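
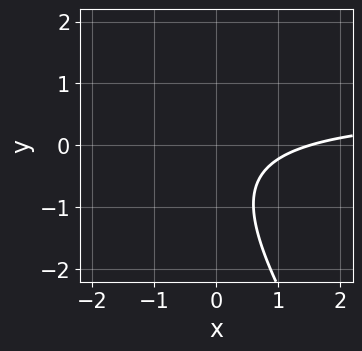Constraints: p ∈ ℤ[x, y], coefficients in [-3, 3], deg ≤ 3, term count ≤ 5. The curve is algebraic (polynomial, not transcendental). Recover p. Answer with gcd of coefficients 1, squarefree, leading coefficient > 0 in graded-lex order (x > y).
The degree is 2 — a generic line meets the curve in up to 2 points.
Observable constraints: the curve avoids every integer y-axis point in the box.
Fitting integer coefficients to these (and the overall shape) gives p.

3*x*y + 2*y^2 - 2*x + 2*y + 3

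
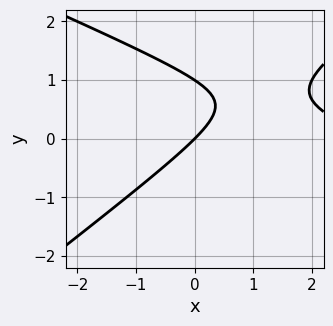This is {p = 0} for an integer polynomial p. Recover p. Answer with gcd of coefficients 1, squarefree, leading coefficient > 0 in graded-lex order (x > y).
x^2 + x*y - 3*y^2 - 3*x + 3*y

1. Degree: the shape is more complex than any degree-1 curve, so deg p = 2.
2. Reading off the gridlines: one x-axis crossing is at x = 0; the y-axis gridline crossings are at y ∈ {0, 1}.
3. These observations pin down the coefficients.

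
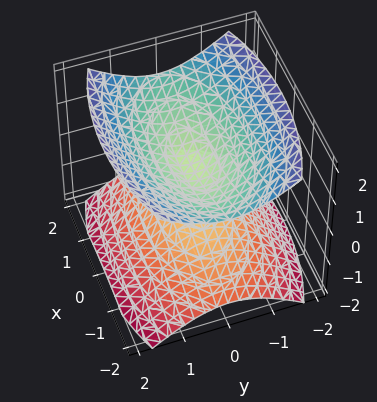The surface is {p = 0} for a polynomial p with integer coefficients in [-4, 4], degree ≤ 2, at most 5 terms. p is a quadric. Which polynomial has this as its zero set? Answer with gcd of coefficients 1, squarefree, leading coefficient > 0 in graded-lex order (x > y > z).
x^2 + 3*y^2 - 3*z^2 + 1

First, the picture has 2 separate pieces.
Then, the degree is 2 — two separate bowl-shaped sheets opening away from each other; a quadric.
Then, symmetries: it's symmetric under z → −z, forcing even powers of z; it's symmetric under y → −y, forcing even powers of y; mirror symmetry x ↦ −x ⇒ only even powers of x.
Then, reading off the gridlines: it misses every integer gridline on the y-axis; the surface avoids every integer x-axis point in the box.
Finally, matching integer coefficients to the picture gives p.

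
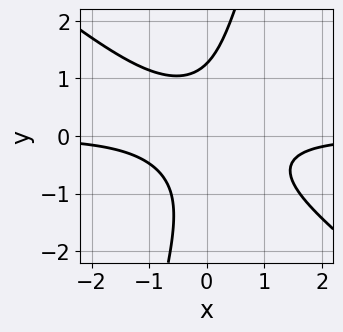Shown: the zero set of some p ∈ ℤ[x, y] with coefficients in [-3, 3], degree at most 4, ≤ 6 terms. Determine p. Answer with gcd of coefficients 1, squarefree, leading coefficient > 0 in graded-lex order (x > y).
3*x^2*y + 3*x*y^2 - y^3 + 2

Degree: no degree-2 curve has this shape, so deg p = 3.
Checking where it meets the axes: it misses every integer gridline on the x-axis.
The integer polynomial consistent with all of this is the stated p.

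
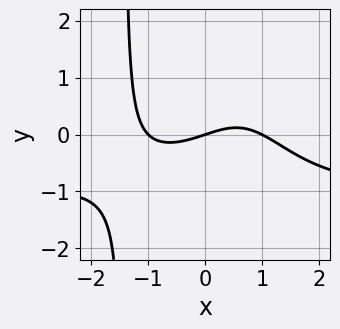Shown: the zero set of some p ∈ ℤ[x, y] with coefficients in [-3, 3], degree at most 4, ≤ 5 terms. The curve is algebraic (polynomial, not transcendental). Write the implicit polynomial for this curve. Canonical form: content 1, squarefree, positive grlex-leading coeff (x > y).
x^3*y + x^3 - x + 3*y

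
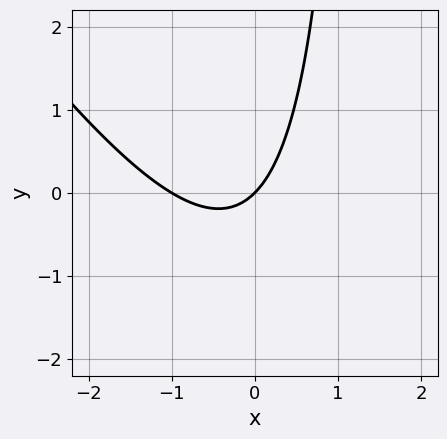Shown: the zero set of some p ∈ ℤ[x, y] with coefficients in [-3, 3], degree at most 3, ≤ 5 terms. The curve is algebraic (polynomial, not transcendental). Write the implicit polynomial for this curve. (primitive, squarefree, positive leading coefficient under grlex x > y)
1. The degree is 2 — the shape is more complex than any degree-1 curve.
2. From the visible intercepts: one y-axis crossing is at y = 0; among the integer gridlines, it crosses the x-axis at x ∈ {-1, 0}.
3. Fitting integer coefficients to these (and the overall shape) gives p.

3*x^2 + 2*x*y + 3*x - 3*y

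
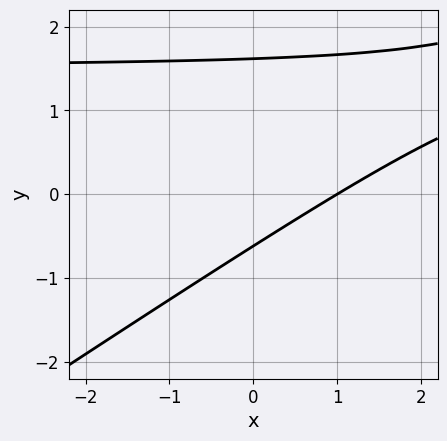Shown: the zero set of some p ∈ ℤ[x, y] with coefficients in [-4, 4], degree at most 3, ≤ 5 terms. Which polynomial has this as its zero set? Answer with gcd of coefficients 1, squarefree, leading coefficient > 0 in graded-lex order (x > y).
1. deg p = 2. The shape is more complex than any degree-1 curve.
2. From the visible intercepts: it crosses the x-axis at the gridline x = 1.
3. The integer polynomial consistent with all of this is the stated p.

2*x*y - 3*y^2 - 3*x + 3*y + 3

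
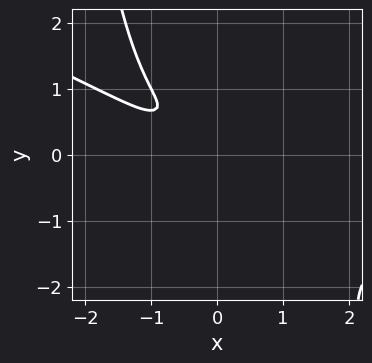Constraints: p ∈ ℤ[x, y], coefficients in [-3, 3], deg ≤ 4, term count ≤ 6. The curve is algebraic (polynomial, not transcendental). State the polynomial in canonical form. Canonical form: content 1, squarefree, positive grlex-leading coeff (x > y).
x^4 + 2*x^3*y + 3*y^2 - 3*y + 1

(a) Degree: no degree-3 curve has this shape, so deg p = 4.
(b) Checking where it meets the axes: the curve avoids every integer x-axis point in the box; no y-intercept at any integer in the box.
(c) Together with the visible shape, these determine p as stated.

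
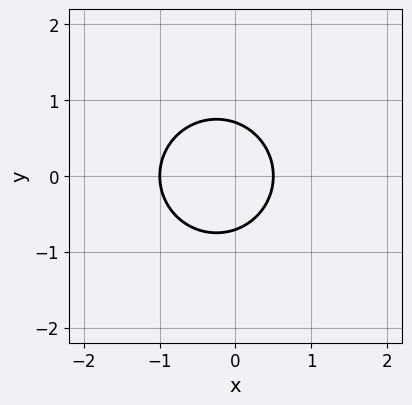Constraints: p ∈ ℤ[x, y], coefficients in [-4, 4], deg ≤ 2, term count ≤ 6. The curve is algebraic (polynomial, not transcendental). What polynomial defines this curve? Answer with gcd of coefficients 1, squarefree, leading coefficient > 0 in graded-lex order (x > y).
2*x^2 + 2*y^2 + x - 1

First, the degree is 2 — a generic line meets the curve in up to 2 points.
Next, symmetries: it's symmetric under y → −y, forcing even powers of y.
Then, from the visible intercepts: one x-axis crossing is at x = -1.
Finally, putting this together gives p.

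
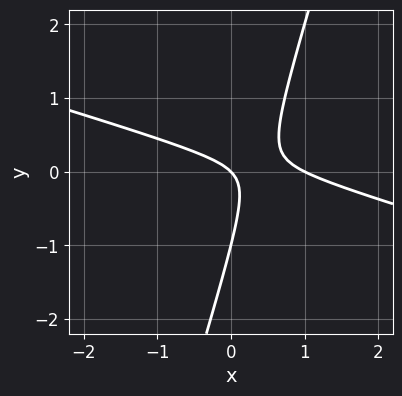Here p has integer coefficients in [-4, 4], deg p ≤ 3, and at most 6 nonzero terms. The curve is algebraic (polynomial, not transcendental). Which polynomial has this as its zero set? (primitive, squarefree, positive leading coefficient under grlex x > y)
x^2 + 3*x*y - y^2 - x - y

deg p = 2. No degree-1 curve has this shape.
From the visible intercepts: among the integer gridlines, it crosses the x-axis at x ∈ {0, 1}; the y-axis gridline crossings are at y ∈ {-1, 0}.
Putting this together gives p.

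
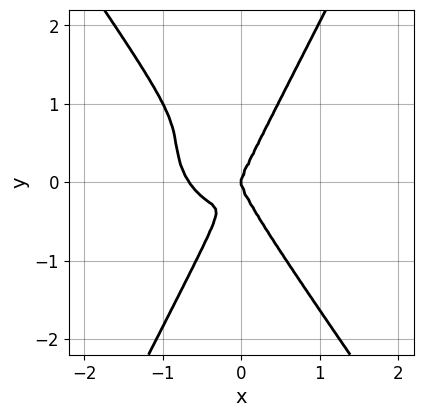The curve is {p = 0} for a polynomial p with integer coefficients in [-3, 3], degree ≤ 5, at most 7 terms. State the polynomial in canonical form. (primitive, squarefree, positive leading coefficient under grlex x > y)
1. The degree is 4 — the shape is more complex than any degree-3 curve.
2. Reading off the gridlines: it crosses the y-axis at the gridline y = 0; one x-axis crossing is at x = 0.
3. Solving for integer coefficients yields p as stated.

3*x^4 + 2*x^3*y + 2*x^2*y^2 - y^4 + 2*x^3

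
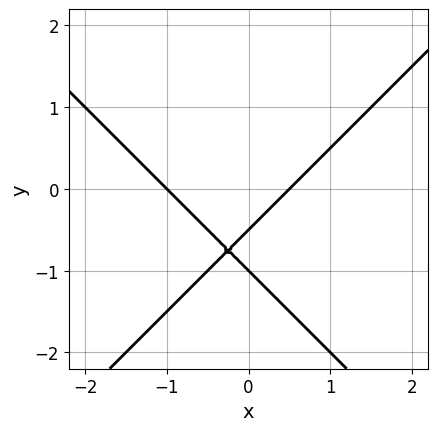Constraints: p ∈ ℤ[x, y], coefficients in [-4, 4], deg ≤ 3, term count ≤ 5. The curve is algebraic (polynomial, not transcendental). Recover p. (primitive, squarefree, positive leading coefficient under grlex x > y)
First, degree: a generic line meets the curve in up to 2 points, so deg p = 2.
Then, checking where it meets the axes: one x-axis crossing is at x = -1; it crosses the y-axis at the gridline y = -1.
Finally, these observations pin down the coefficients.

2*x^2 - 2*y^2 + x - 3*y - 1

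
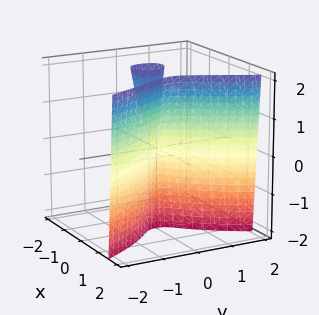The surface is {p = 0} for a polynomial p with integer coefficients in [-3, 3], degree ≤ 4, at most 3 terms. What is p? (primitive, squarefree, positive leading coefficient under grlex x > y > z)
3*x^3 - x*z - 3*y^2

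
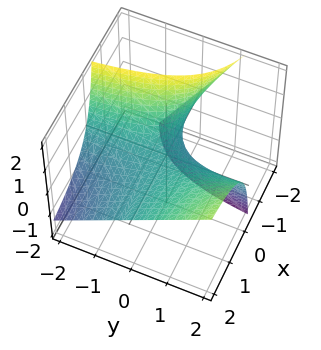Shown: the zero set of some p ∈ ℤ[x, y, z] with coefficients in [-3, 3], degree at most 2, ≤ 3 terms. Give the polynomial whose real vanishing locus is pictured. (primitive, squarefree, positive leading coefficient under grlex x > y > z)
x*y - x*z - z

deg p = 2. The shape is more complex than any degree-1 surface.
Against the integer gridlines: every point of the x-axis in the box is on the surface; it crosses the z-axis at the gridline z = 0.
Assembling these constraints gives the stated polynomial. Check: (0, 2, 0) on the y-axis lies on the surface, and p(0, 2, 0) = 0. ✓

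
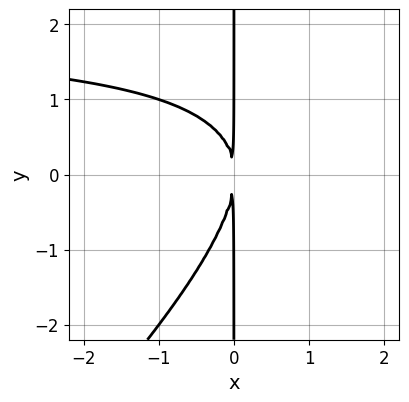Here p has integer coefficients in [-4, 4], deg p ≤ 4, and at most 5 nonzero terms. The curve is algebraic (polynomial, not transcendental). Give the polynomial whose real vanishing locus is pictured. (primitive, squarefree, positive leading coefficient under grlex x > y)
1. Degree: a generic line meets the curve in up to 3 points, so deg p = 3.
2. From the visible intercepts: the visible y-axis segment lies entirely on the curve.
3. Solving for integer coefficients yields p as stated.

x^2*y - x*y^2 - 2*x^2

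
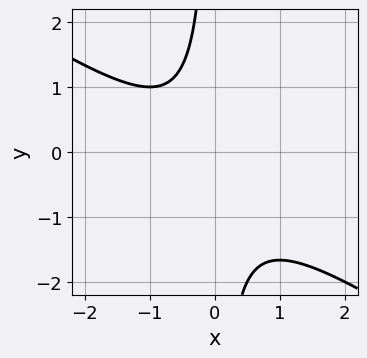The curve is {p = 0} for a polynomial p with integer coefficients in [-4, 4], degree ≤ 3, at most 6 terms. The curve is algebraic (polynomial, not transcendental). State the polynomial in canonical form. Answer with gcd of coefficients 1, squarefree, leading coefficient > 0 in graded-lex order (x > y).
2*x^2 + 3*x*y + x + 2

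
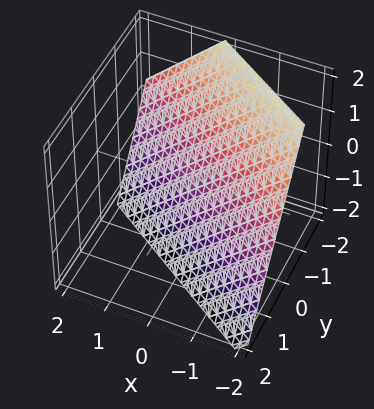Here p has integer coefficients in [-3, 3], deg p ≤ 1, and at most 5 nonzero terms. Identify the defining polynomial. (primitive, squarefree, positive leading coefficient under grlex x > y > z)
(a) Degree: every cross-section is a straight line — this is a plane, so deg p = 1.
(b) From the visible intercepts: it crosses the x-axis at the gridline x = -1; it meets the z-axis at z = -1 (among the integer gridlines).
(c) Matching integer coefficients to the picture gives p.

2*x + 3*y + 2*z + 2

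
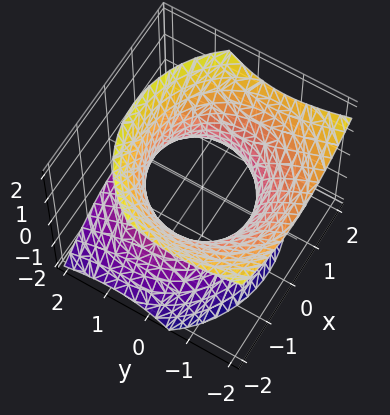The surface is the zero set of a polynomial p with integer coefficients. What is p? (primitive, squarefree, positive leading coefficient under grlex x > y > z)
2*x^2 + 2*y^2 + 2*y*z - 2*z^2 - 3

deg p = 2.
From the visible intercepts: the surface avoids every integer z-axis point in the box.
Together with the visible shape, these determine p as stated.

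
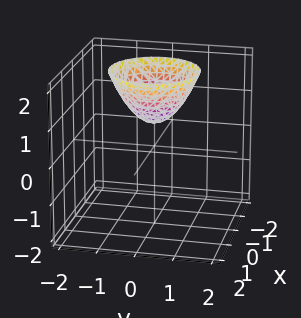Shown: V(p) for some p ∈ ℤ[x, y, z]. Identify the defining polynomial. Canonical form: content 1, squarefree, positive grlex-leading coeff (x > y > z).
Degree: the shape is more complex than any degree-1 surface, so deg p = 2.
Symmetries: rotational symmetry about the z-axis ⇒ p depends on x, y only through x² + y².
Checking where it meets the axes: the surface avoids every integer x-axis point in the box; a circular section at z = 1 has radius between 0 and 1; the surface avoids every integer y-axis point in the box.
Together with the visible shape, these determine p as stated.

3*x^2 + 3*y^2 - 3*z + 2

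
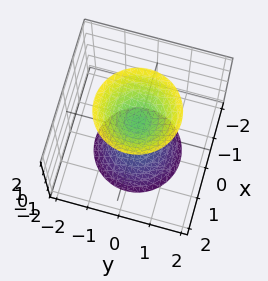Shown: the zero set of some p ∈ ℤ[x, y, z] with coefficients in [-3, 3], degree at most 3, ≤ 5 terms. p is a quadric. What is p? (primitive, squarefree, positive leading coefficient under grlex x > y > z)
2*x^2 + 2*y^2 - z^2 + 1

(a) The picture has 2 separate pieces.
(b) The degree is 2 — two separate bowl-shaped sheets opening away from each other; a quadric.
(c) Symmetries: it's symmetric under z → −z, forcing even powers of z; the surface is invariant under rotation about z: p = q(x² + y², z).
(d) From the visible intercepts: no y-intercept at any integer in the box; a circular section at z = 2 has radius between 1 and 2.
(e) Assembling these constraints gives the stated polynomial.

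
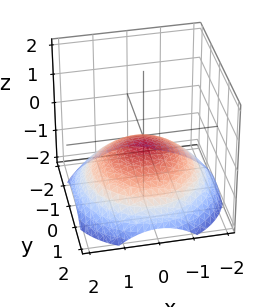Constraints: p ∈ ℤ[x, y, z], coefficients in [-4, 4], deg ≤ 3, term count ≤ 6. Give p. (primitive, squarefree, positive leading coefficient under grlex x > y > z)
1. Degree: a generic line meets the surface in up to 2 points, so deg p = 2.
2. By symmetry, the surface is invariant under rotation about z: p = q(x² + y², z).
3. From the axis intercepts and sections: no y-intercept at any integer in the box; a circular section at z = -1 has radius between 1 and 2; no x-intercept at any integer in the box.
4. Together with the visible shape, these determine p as stated.

x^2 + y^2 + 3*z + 1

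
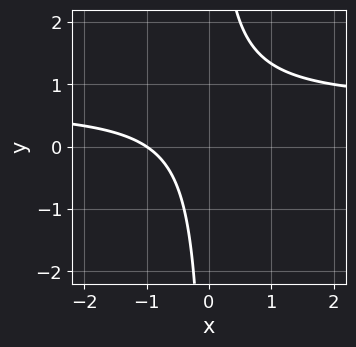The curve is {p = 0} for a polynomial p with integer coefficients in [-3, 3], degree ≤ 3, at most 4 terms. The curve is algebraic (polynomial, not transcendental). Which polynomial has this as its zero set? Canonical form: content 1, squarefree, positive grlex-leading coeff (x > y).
First, the degree is 2 — the shape is more complex than any degree-1 curve.
Next, against the integer gridlines: it misses every integer gridline on the y-axis; it crosses the x-axis at the gridline x = -1.
Finally, these observations pin down the coefficients.

3*x*y - 2*x - 2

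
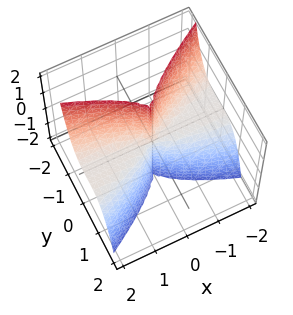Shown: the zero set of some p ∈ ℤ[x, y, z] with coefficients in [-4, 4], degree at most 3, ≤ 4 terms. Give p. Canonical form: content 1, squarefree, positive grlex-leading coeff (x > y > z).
x^2*z - x*y^2 + 3*y^3

First, deg p = 3.
Then, checking where it meets the axes: every point of the z-axis in the box is on the surface; it crosses the y-axis at the gridline y = 0; every point of the x-axis in the box is on the surface.
Finally, fitting integer coefficients to these (and the overall shape) gives p.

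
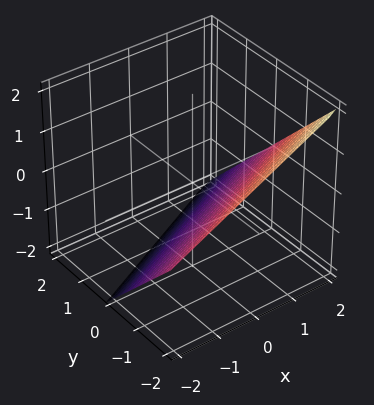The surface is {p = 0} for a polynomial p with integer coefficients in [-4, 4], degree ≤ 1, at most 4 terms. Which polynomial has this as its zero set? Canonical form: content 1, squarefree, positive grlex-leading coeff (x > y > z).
x - 2*y - 2*z - 2

The degree is 1 — the surface is flat (a plane).
From the visible intercepts: it meets the y-axis at y = -1 (among the integer gridlines); one x-axis crossing is at x = 2; it crosses the z-axis at the gridline z = -1.
Solving for integer coefficients yields p as stated.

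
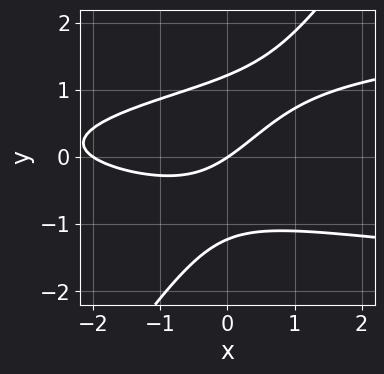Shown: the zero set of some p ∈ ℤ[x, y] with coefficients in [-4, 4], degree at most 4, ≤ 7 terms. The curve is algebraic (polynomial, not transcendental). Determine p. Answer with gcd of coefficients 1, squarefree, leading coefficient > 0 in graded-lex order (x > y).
The degree is 3 — no degree-2 curve has this shape.
Observable constraints: the x-axis gridline crossings are at x ∈ {-2, 0}; one y-axis crossing is at y = 0.
Matching integer coefficients to the picture gives p.

3*x*y^2 - 2*y^3 - x^2 - 2*x + 3*y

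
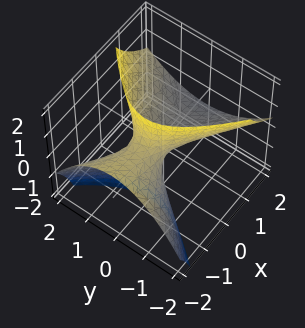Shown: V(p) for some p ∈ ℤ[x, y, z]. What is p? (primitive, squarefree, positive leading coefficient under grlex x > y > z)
x^2 + 3*x*z - 2*y^2 + 2*z

First, degree: the shape is more complex than any degree-1 surface, so deg p = 2.
Next, from the axis intercepts and sections: it meets the z-axis at z = 0 (among the integer gridlines); one y-axis crossing is at y = 0; it meets the x-axis at x = 0 (among the integer gridlines).
Finally, fitting integer coefficients to these (and the overall shape) gives p.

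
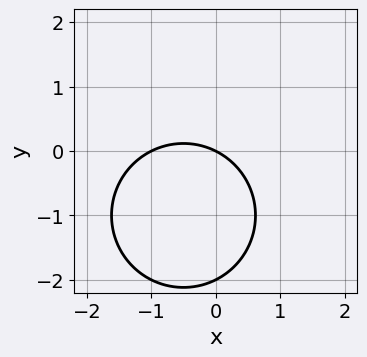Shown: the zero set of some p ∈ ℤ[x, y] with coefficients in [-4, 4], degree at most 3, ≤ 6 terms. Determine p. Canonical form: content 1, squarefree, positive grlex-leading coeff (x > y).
x^2 + y^2 + x + 2*y

First, degree: no degree-1 curve has this shape, so deg p = 2.
Next, reading off the gridlines: the x-axis gridline crossings are at x ∈ {-1, 0}; the y-axis gridline crossings are at y ∈ {-2, 0}.
Finally, matching integer coefficients to the picture gives p.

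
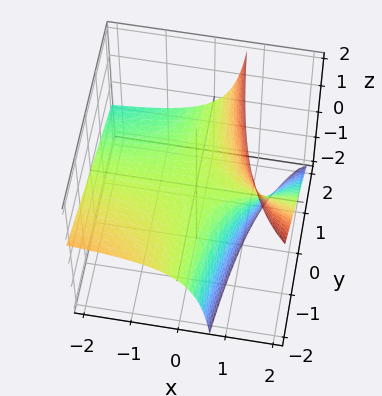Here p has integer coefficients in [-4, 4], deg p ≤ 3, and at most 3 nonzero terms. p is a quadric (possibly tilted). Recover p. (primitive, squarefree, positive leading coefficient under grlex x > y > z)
x*y + 2*x*z - 2*z

(a) Degree: a generic line meets the surface in up to 2 points, so deg p = 2.
(b) Checking where it meets the axes: every point of the x-axis in the box is on the surface; the visible y-axis segment lies entirely on the surface; it crosses the z-axis at the gridline z = 0.
(c) Solving for integer coefficients yields p as stated.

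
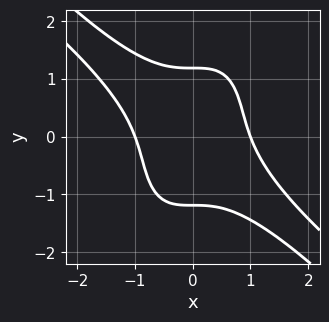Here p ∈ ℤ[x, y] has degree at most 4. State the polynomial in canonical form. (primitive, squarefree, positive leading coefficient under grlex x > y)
First, deg p = 4. A generic line meets the curve in up to 4 points.
Then, checking where it meets the axes: among the integer gridlines, it crosses the x-axis at x ∈ {-1, 1}.
Finally, putting this together gives p.

2*x^4 + 3*x^3*y + y^4 - 2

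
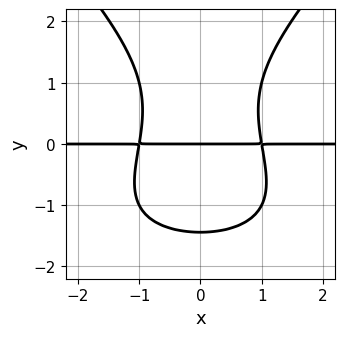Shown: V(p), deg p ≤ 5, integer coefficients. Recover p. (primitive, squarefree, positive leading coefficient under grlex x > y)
x^2*y^2 - y^4 + 3*x^2*y - 3*y

(a) The degree is 4 — no degree-3 curve has this shape.
(b) Symmetries: the x ↦ −x reflection is a symmetry, so x appears only in even powers.
(c) From the axis intercepts and sections: the visible x-axis segment lies entirely on the curve; it meets the y-axis at y = 0 (among the integer gridlines).
(d) Solving for integer coefficients yields p as stated.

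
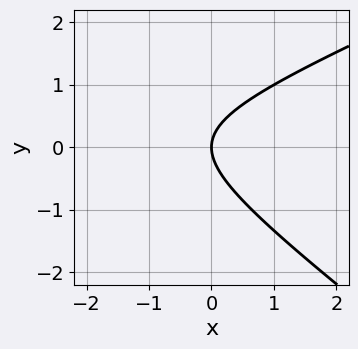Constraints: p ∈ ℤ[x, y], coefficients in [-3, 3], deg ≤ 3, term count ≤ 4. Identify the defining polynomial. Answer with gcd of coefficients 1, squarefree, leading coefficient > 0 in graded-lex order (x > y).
Degree: the shape is more complex than any degree-1 curve, so deg p = 2.
From the visible intercepts: it crosses the y-axis at the gridline y = 0; it crosses the x-axis at the gridline x = 0.
These observations pin down the coefficients.

x^2 - x*y - 3*y^2 + 3*x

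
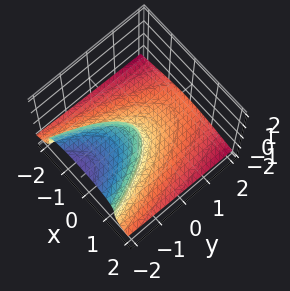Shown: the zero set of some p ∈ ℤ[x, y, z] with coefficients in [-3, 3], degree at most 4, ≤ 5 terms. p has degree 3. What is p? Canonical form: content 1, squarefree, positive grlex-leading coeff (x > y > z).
2*z^3 + x^2 + y

(a) Degree: the shape is more complex than any degree-2 surface, so deg p = 3.
(b) Against the integer gridlines: it meets the y-axis at y = 0 (among the integer gridlines); one x-axis crossing is at x = 0.
(c) Putting this together gives p.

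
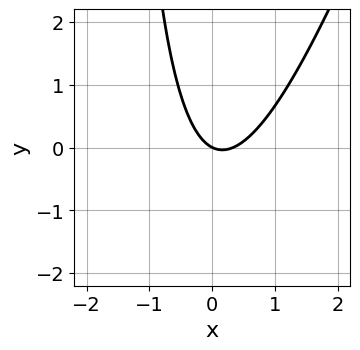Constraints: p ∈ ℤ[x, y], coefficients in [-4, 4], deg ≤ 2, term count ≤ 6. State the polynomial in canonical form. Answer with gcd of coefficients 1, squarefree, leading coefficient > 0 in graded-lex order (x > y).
First, deg p = 2. No degree-1 curve has this shape.
Then, against the integer gridlines: it meets the x-axis at x = 0 (among the integer gridlines); it meets the y-axis at y = 0 (among the integer gridlines).
Finally, the integer polynomial consistent with all of this is the stated p.

3*x^2 - x*y - x - 2*y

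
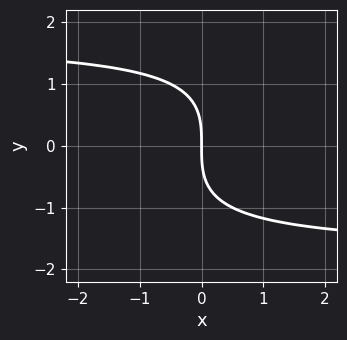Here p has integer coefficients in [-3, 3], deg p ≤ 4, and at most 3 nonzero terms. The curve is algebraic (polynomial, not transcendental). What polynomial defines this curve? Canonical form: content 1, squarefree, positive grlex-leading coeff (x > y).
x*y^2 - y^3 - 3*x

First, deg p = 3. The shape is more complex than any degree-2 curve.
Then, from the visible intercepts: it meets the y-axis at y = 0 (among the integer gridlines); it meets the x-axis at x = 0 (among the integer gridlines).
Finally, together with the visible shape, these determine p as stated.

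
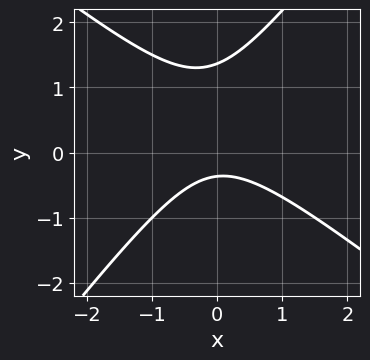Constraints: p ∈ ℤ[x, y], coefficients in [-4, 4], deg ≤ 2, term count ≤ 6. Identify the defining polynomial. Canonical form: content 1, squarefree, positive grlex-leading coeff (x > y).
2*x^2 + x*y - 2*y^2 + 2*y + 1

1. Degree: no degree-1 curve has this shape, so deg p = 2.
2. From the axis intercepts and sections: no x-intercept at any integer in the box.
3. Putting this together gives p.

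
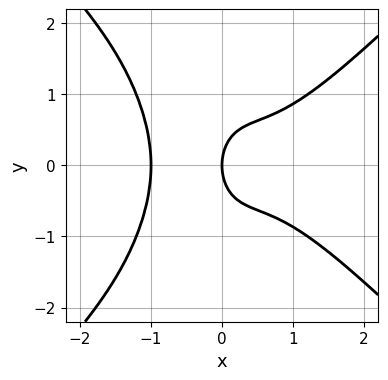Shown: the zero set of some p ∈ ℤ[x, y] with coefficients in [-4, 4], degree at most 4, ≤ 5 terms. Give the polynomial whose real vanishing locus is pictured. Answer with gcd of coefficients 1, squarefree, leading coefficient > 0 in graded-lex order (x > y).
1. deg p = 4. No degree-3 curve has this shape.
2. Symmetries: it's symmetric under y → −y, forcing even powers of y.
3. Reading off the gridlines: it crosses the y-axis at the gridline y = 0; among the integer gridlines, it crosses the x-axis at x ∈ {-1, 0}.
4. Assembling these constraints gives the stated polynomial.

3*x^4 - 3*x^2*y^2 - 3*x*y^2 - 2*y^2 + 3*x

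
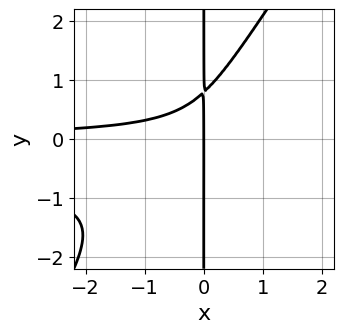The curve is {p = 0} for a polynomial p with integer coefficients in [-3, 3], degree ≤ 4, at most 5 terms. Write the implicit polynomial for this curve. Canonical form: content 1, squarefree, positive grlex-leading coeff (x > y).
First, the degree is 4 — a generic line meets the curve in up to 4 points.
Then, reading off the gridlines: every point of the y-axis in the box is on the curve; it crosses the x-axis at the gridline x = 0.
Finally, putting this together gives p.

3*x^2*y^2 - 2*x*y^3 + 2*x^2*y + x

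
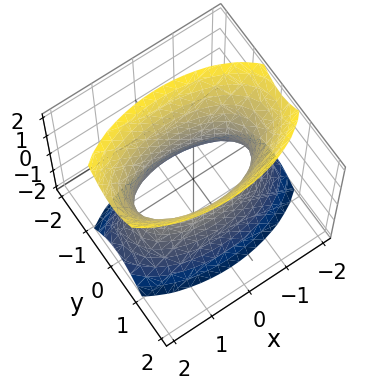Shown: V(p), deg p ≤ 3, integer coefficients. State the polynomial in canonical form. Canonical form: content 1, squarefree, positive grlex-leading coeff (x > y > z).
The degree is 2 — one connected sheet with a waist; a quadric.
Symmetries: it's symmetric under z → −z, forcing even powers of z; mirror symmetry y ↦ −y ⇒ only even powers of y; it's symmetric under x → −x, forcing even powers of x.
From the visible intercepts: the surface avoids every integer z-axis point in the box.
Matching integer coefficients to the picture gives p.

x^2 + 3*y^2 - z^2 - 2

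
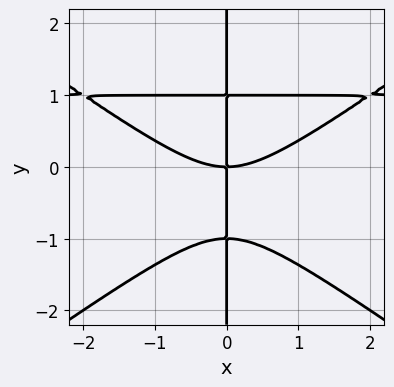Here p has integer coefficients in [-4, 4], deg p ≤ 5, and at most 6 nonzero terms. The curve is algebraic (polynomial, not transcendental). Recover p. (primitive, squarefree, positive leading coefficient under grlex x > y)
x^3*y - 2*x*y^3 - x^3 + 2*x*y

The degree is 4 — no degree-3 curve has this shape.
Observable constraints: one x-axis crossing is at x = 0; the visible y-axis segment lies entirely on the curve.
Putting this together gives p.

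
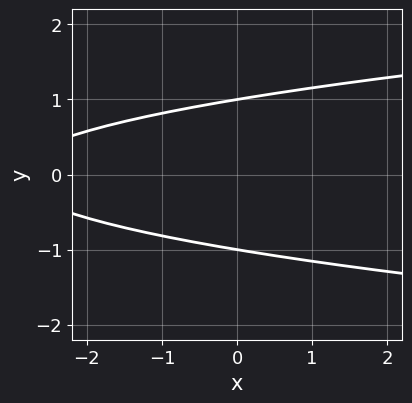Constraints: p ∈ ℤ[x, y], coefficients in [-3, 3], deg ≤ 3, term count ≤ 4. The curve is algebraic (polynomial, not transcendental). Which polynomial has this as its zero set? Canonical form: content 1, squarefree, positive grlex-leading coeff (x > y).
deg p = 2. No degree-1 curve has this shape.
Symmetries: mirror symmetry y ↦ −y ⇒ only even powers of y.
Reading off the gridlines: the y-axis gridline crossings are at y ∈ {-1, 1}; it misses every integer gridline on the x-axis.
Putting this together gives p.

3*y^2 - x - 3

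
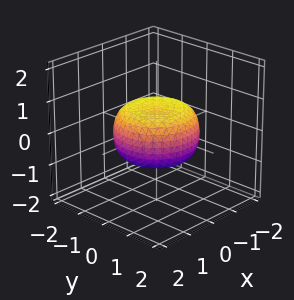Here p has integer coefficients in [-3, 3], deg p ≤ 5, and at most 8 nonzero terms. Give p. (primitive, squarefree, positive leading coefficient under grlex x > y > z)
x^4 + 2*x^2*y^2 + y^4 - x^2 - y^2 + 2*z^2 - 1

1. The degree is 4 — no degree-3 surface has this shape.
2. Symmetries: rotational symmetry about the z-axis ⇒ p depends on x, y only through x² + y².
3. From the axis intercepts and sections: a circular section at z = 0 has radius between 1 and 2.
4. Putting this together gives p.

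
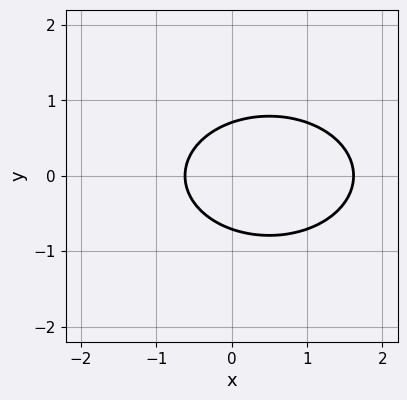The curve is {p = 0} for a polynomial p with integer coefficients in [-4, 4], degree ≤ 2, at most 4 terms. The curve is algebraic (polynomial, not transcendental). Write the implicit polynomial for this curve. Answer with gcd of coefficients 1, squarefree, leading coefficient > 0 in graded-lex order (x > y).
(a) The degree is 2 — a generic line meets the curve in up to 2 points.
(b) Symmetries: it's symmetric under y → −y, forcing even powers of y.
(c) Together with the visible shape, these determine p as stated.

x^2 + 2*y^2 - x - 1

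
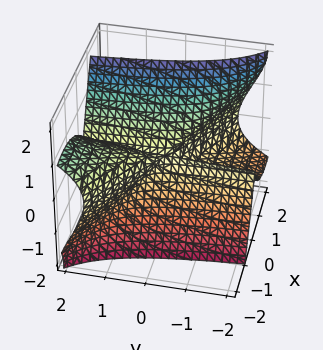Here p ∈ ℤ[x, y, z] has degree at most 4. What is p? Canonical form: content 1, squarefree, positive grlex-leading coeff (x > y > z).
2*x^3 + 3*x^2*y + 3*x*z^2 - 2*z^3

First, deg p = 3. A generic line meets the surface in up to 3 points.
Next, from the visible intercepts: it meets the z-axis at z = 0 (among the integer gridlines); every point of the y-axis in the box is on the surface; it crosses the x-axis at the gridline x = 0.
Finally, fitting integer coefficients to these (and the overall shape) gives p.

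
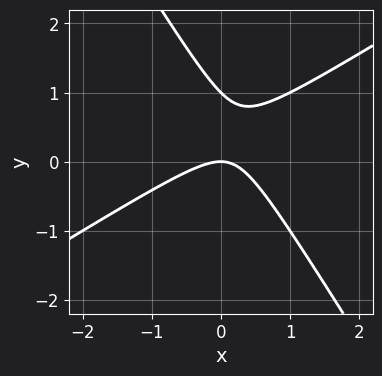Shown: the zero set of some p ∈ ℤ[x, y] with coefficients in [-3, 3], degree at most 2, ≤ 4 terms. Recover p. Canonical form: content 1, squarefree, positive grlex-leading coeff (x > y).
1. deg p = 2.
2. From the axis intercepts and sections: the y-axis gridline crossings are at y ∈ {0, 1}; it crosses the x-axis at the gridline x = 0.
3. Assembling these constraints gives the stated polynomial.

x^2 - x*y - y^2 + y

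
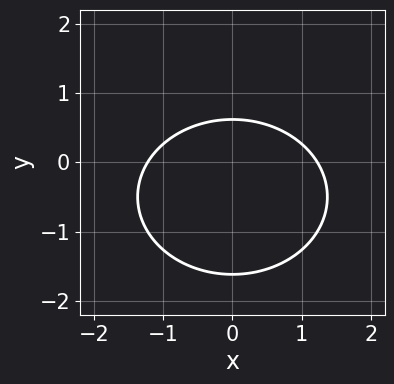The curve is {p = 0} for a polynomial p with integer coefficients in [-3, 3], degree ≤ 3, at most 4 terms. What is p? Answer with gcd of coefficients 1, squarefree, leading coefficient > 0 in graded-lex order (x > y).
(a) Degree: the shape is more complex than any degree-1 curve, so deg p = 2.
(b) Symmetries: it's symmetric under x → −x, forcing even powers of x.
(c) Fitting integer coefficients to these (and the overall shape) gives p.

2*x^2 + 3*y^2 + 3*y - 3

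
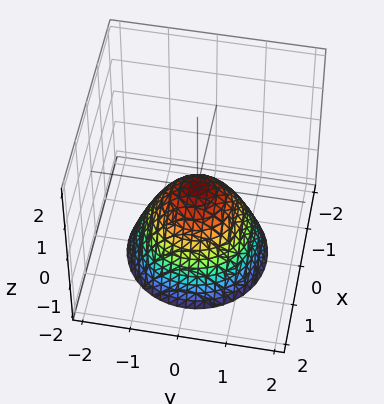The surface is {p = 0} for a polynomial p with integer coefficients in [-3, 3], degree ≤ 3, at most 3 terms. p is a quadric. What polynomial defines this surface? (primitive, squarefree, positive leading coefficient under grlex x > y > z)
x^2 + y^2 + z

(a) deg p = 2. A single bowl opening along one axis; a quadric.
(b) Symmetries: every cross-section ⟂ z is a circle, so x, y appear only via x² + y².
(c) Reading off the gridlines: it crosses the y-axis at the gridline y = 0; a circular section at z = -2 has radius between 1 and 2; it meets the x-axis at x = 0 (among the integer gridlines); one z-axis crossing is at z = 0.
(d) These observations pin down the coefficients.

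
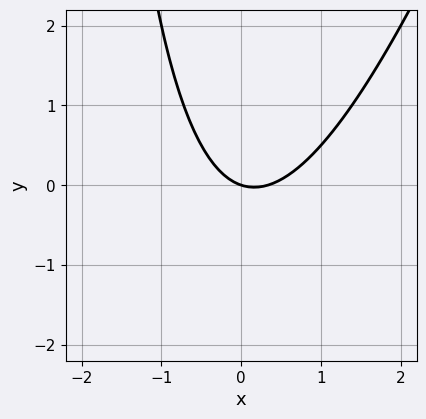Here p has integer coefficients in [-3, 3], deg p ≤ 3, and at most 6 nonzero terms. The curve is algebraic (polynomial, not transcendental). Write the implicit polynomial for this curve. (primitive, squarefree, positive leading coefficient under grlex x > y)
3*x^2 - x*y - x - 3*y

First, degree: a generic line meets the curve in up to 2 points, so deg p = 2.
Next, checking where it meets the axes: it crosses the y-axis at the gridline y = 0; it crosses the x-axis at the gridline x = 0.
Finally, solving for integer coefficients yields p as stated.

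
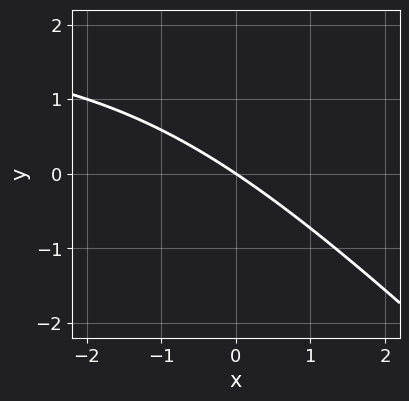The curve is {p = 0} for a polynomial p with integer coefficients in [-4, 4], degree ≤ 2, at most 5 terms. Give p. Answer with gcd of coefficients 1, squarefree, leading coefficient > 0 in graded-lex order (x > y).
x*y + y^2 - 2*x - 3*y

(a) The degree is 2 — the shape is more complex than any degree-1 curve.
(b) Against the integer gridlines: one x-axis crossing is at x = 0; it meets the y-axis at y = 0 (among the integer gridlines).
(c) These observations pin down the coefficients.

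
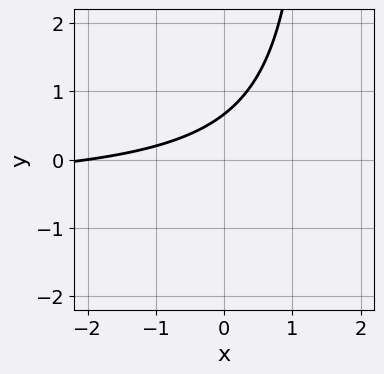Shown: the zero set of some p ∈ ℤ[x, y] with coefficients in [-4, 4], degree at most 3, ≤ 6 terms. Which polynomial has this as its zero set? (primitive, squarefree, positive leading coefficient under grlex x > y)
2*x*y + x - 3*y + 2

(a) deg p = 2. The shape is more complex than any degree-1 curve.
(b) Reading off the gridlines: it crosses the x-axis at the gridline x = -2.
(c) These observations pin down the coefficients.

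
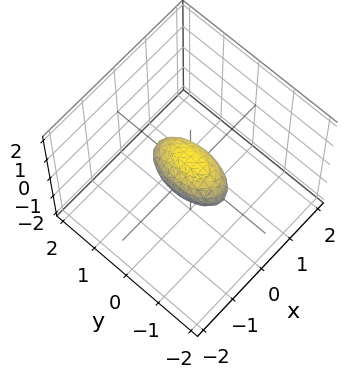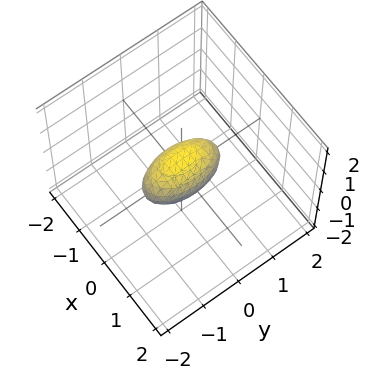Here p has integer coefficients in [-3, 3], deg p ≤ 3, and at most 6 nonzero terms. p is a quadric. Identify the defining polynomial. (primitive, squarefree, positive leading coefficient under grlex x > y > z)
3*x^2 + y^2 + 2*z^2 - 1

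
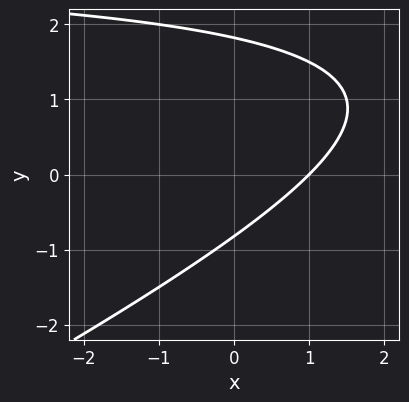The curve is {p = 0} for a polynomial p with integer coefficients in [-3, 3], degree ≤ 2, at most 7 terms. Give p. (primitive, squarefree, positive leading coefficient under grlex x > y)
(a) The degree is 2 — no degree-1 curve has this shape.
(b) Observable constraints: it crosses the x-axis at the gridline x = 1.
(c) Assembling these constraints gives the stated polynomial.

x*y - 2*y^2 - 3*x + 2*y + 3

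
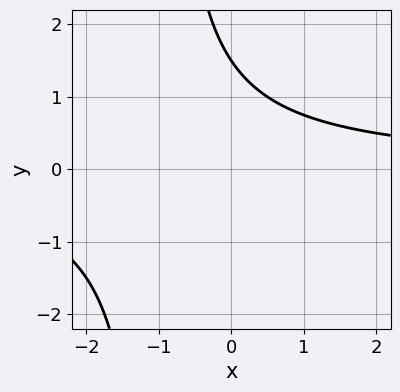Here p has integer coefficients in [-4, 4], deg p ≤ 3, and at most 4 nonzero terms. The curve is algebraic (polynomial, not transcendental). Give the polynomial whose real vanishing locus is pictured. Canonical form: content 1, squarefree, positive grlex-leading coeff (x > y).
1. Degree: no degree-1 curve has this shape, so deg p = 2.
2. Against the integer gridlines: no x-intercept at any integer in the box.
3. Fitting integer coefficients to these (and the overall shape) gives p.

2*x*y + 2*y - 3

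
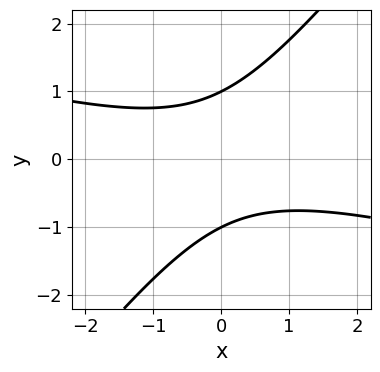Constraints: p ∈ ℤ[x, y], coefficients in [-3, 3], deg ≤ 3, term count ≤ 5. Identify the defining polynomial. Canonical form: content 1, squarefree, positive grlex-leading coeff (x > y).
(a) deg p = 2. The shape is more complex than any degree-1 curve.
(b) From the axis intercepts and sections: it misses every integer gridline on the x-axis; among the integer gridlines, it crosses the y-axis at y ∈ {-1, 1}.
(c) Matching integer coefficients to the picture gives p.

x^2 + 3*x*y - 3*y^2 + 3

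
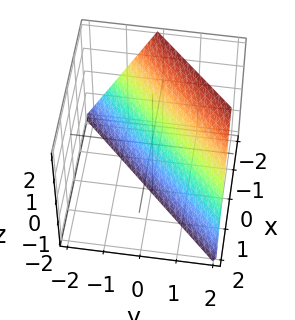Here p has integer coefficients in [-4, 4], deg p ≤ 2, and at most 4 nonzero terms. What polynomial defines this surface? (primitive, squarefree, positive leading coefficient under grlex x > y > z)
2*x - 2*y + z + 2

(a) deg p = 1. The surface is flat (a plane).
(b) From the axis intercepts and sections: it meets the y-axis at y = 1 (among the integer gridlines); it meets the z-axis at z = -2 (among the integer gridlines); it meets the x-axis at x = -1 (among the integer gridlines).
(c) Matching integer coefficients to the picture gives p.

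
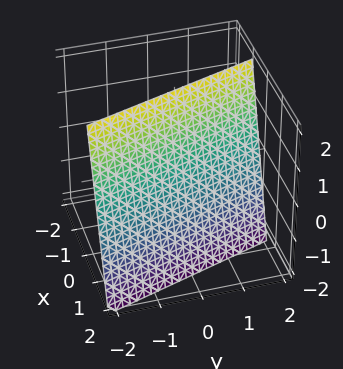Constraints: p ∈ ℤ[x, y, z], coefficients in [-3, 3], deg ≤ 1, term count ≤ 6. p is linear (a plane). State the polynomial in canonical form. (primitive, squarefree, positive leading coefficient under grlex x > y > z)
3*x + y + z - 2

First, degree: every cross-section is a straight line — this is a plane, so deg p = 1.
Next, reading off the gridlines: one y-axis crossing is at y = 2; one z-axis crossing is at z = 2.
Finally, matching integer coefficients to the picture gives p.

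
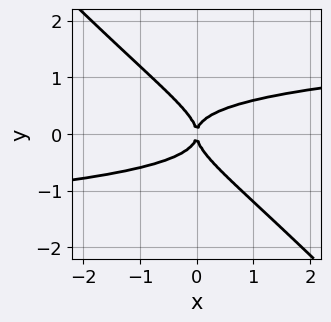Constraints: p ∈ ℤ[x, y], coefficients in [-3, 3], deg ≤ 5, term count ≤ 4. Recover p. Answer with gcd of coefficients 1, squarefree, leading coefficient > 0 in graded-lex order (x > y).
3*x*y^3 + 3*y^4 - x^2

(a) The degree is 4 — no degree-3 curve has this shape.
(b) Observable constraints: it crosses the y-axis at the gridline y = 0; one x-axis crossing is at x = 0.
(c) The integer polynomial consistent with all of this is the stated p.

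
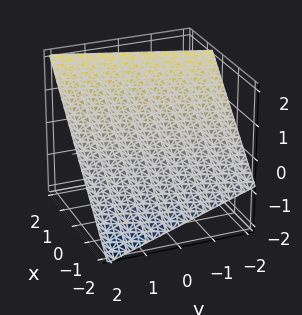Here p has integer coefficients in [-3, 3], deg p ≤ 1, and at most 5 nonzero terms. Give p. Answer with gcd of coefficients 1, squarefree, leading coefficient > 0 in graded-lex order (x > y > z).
3*x - y - 3*z + 2

1. deg p = 1.
2. Against the integer gridlines: it meets the y-axis at y = 2 (among the integer gridlines).
3. Matching integer coefficients to the picture gives p.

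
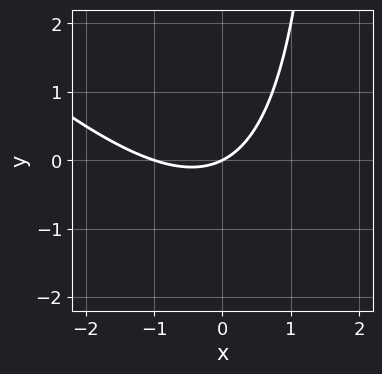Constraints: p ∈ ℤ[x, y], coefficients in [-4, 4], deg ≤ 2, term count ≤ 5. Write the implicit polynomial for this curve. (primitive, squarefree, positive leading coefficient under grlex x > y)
deg p = 2. No degree-1 curve has this shape.
Reading off the gridlines: it meets the y-axis at y = 0 (among the integer gridlines); the x-axis gridline crossings are at x ∈ {-1, 0}.
Matching integer coefficients to the picture gives p.

x^2 + x*y + x - 2*y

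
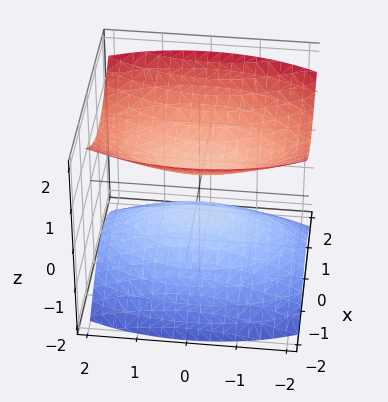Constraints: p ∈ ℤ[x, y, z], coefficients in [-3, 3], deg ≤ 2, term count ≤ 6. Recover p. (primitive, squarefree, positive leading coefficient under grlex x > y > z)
First, I count 2 distinct pieces.
Next, the degree is 2 — two sheets facing apart; a quadric.
Then, symmetries: the z ↦ −z reflection is a symmetry, so z appears only in even powers; mirror symmetry y ↦ −y ⇒ only even powers of y; it's symmetric under x → −x, forcing even powers of x.
Next, checking where it meets the axes: the surface avoids every integer x-axis point in the box; no y-intercept at any integer in the box.
Finally, fitting integer coefficients to these (and the overall shape) gives p.

3*x^2 + y^2 - 3*z^2 + 1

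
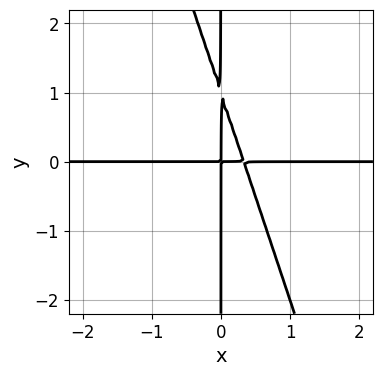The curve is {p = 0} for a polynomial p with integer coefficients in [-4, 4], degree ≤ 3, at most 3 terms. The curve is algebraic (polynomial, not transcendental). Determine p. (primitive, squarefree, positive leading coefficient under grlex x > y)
First, deg p = 3. The shape is more complex than any degree-2 curve.
Next, reading off the gridlines: every point of the x-axis in the box is on the curve; the visible y-axis segment lies entirely on the curve.
Finally, putting this together gives p.

3*x^2*y + x*y^2 - x*y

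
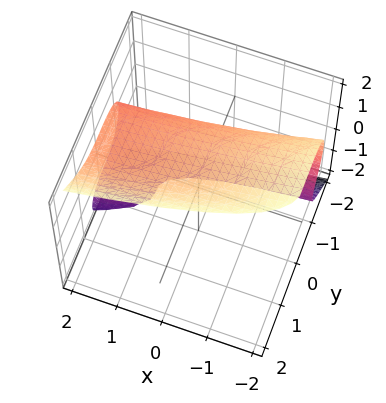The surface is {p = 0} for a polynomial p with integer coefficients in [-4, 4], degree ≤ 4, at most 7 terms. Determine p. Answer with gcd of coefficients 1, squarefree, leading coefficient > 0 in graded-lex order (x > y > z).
x*z^2 - 3*y^3 + 2*z^3 - 3*z - 2

First, degree: a generic line meets the surface in up to 3 points, so deg p = 3.
Then, against the integer gridlines: the surface avoids every integer x-axis point in the box.
Finally, putting this together gives p.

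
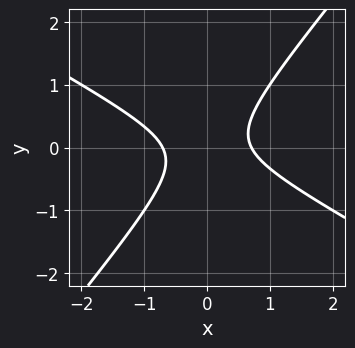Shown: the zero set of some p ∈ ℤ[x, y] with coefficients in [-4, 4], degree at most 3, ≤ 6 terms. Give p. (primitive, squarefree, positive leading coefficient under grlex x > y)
deg p = 2. No degree-1 curve has this shape.
Observable constraints: the curve avoids every integer y-axis point in the box.
Solving for integer coefficients yields p as stated.

2*x^2 + 2*x*y - 3*y^2 - 1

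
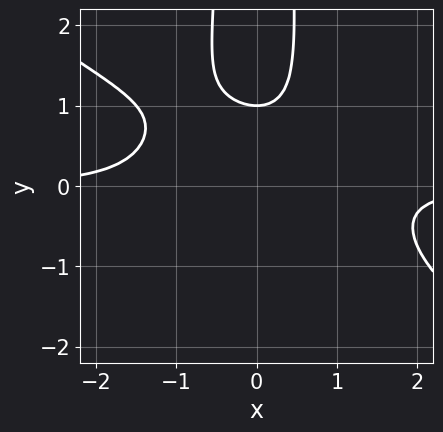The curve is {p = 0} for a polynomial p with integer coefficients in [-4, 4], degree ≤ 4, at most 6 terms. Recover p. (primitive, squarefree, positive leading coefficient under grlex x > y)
deg p = 4. A generic line meets the curve in up to 4 points.
Observable constraints: the curve avoids every integer x-axis point in the box; one y-axis crossing is at y = 1.
Putting this together gives p.

2*x^3*y + 3*x^2*y^2 - 3*y + 3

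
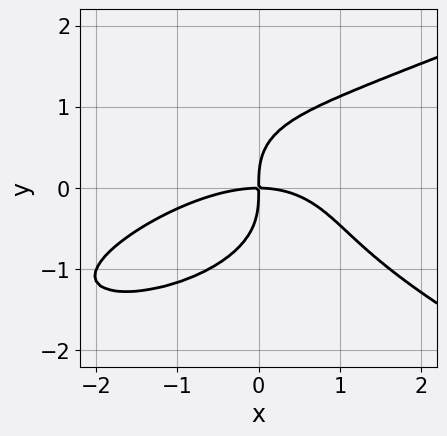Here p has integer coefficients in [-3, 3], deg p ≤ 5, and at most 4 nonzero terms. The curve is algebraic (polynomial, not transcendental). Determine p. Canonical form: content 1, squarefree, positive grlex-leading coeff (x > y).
2*y^4 - x^3 + x^2*y - 3*x*y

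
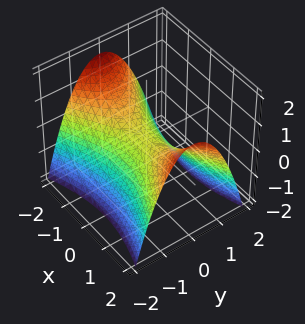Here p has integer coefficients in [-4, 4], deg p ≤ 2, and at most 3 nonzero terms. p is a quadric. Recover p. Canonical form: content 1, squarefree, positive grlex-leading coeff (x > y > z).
x^2 - 3*y^2 - 3*z

deg p = 2.
Symmetries: the x ↦ −x reflection is a symmetry, so x appears only in even powers; mirror symmetry y ↦ −y ⇒ only even powers of y.
From the visible intercepts: one x-axis crossing is at x = 0; one z-axis crossing is at z = 0; it meets the y-axis at y = 0 (among the integer gridlines).
Together with the visible shape, these determine p as stated.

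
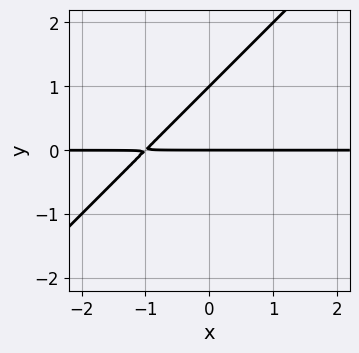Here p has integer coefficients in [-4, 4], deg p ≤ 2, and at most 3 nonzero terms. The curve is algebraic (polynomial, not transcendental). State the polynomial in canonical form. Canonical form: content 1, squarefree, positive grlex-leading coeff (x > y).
The degree is 2 — a generic line meets the curve in up to 2 points.
Observable constraints: among the integer gridlines, it crosses the y-axis at y ∈ {0, 1}; the visible x-axis segment lies entirely on the curve.
Fitting integer coefficients to these (and the overall shape) gives p.

x*y - y^2 + y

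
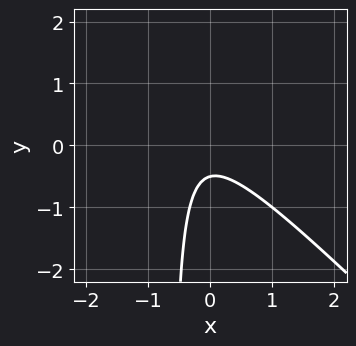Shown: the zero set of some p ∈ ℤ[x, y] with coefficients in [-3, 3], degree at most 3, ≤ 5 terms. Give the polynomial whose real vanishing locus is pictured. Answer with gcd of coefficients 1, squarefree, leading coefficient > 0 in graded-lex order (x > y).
3*x^2 + 3*x*y + x + 2*y + 1

The degree is 2 — the shape is more complex than any degree-1 curve.
From the visible intercepts: it misses every integer gridline on the x-axis.
These observations pin down the coefficients.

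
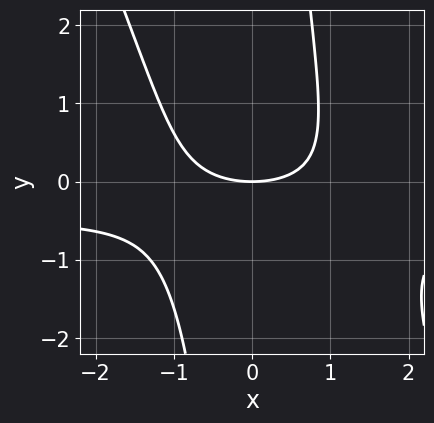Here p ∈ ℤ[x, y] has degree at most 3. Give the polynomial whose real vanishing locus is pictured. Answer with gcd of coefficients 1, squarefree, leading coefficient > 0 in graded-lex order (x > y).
First, degree: no degree-2 curve has this shape, so deg p = 3.
Next, from the axis intercepts and sections: it crosses the x-axis at the gridline x = 0; one y-axis crossing is at y = 0.
Finally, assembling these constraints gives the stated polynomial.

2*x^2*y + x*y^2 + x^2 - 3*y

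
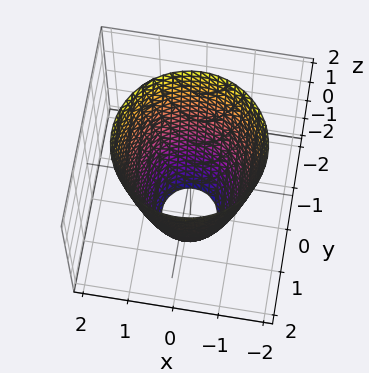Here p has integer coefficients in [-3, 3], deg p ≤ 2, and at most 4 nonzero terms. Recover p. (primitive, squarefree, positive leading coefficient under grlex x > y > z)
The degree is 2 — the shape is more complex than any degree-1 surface.
Symmetries: rotational symmetry about the z-axis ⇒ p depends on x, y only through x² + y².
Observable constraints: a circular section at z = 0 has radius between 1 and 2; it misses every integer gridline on the z-axis.
The integer polynomial consistent with all of this is the stated p.

2*x^2 + 2*y^2 - z - 3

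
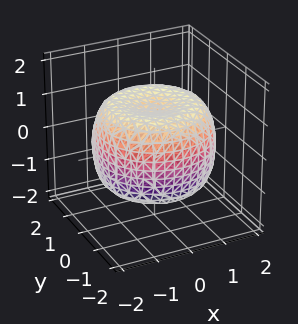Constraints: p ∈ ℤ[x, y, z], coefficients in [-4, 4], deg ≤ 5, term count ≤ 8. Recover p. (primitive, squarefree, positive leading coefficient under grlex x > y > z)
First, deg p = 4. The shape is more complex than any degree-3 surface.
Then, symmetry: the surface is invariant under rotation about z: p = q(x² + y², z).
Next, reading off the gridlines: a circular section at z = 0 has radius between 1 and 2; the z-axis gridline crossings are at z ∈ {-1, 1}.
Finally, together with the visible shape, these determine p as stated.

x^4 + 2*x^2*y^2 + y^4 - 2*x^2 - 2*y^2 + 2*z^2 - 2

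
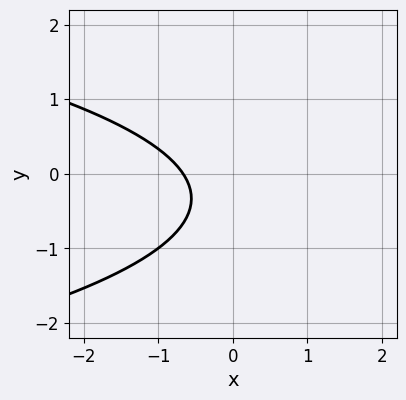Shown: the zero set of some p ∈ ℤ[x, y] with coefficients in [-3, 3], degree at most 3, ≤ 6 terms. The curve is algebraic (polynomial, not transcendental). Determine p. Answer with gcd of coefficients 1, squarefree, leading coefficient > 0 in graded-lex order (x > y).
3*y^2 + 3*x + 2*y + 2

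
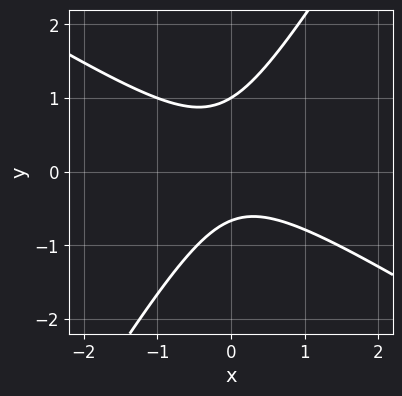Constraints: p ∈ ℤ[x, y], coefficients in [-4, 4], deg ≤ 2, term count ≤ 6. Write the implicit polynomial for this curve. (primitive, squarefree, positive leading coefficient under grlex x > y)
3*x^2 + 3*x*y - 3*y^2 + y + 2

First, degree: no degree-1 curve has this shape, so deg p = 2.
Then, from the axis intercepts and sections: no x-intercept at any integer in the box; one y-axis crossing is at y = 1.
Finally, putting this together gives p.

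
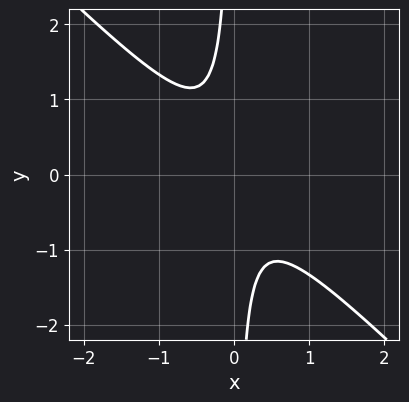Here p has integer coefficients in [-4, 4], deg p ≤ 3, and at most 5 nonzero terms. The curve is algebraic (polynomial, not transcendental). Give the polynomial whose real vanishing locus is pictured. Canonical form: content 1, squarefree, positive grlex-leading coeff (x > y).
1. The degree is 2 — a generic line meets the curve in up to 2 points.
2. Checking where it meets the axes: the curve avoids every integer x-axis point in the box; no y-intercept at any integer in the box.
3. The integer polynomial consistent with all of this is the stated p.

3*x^2 + 3*x*y + 1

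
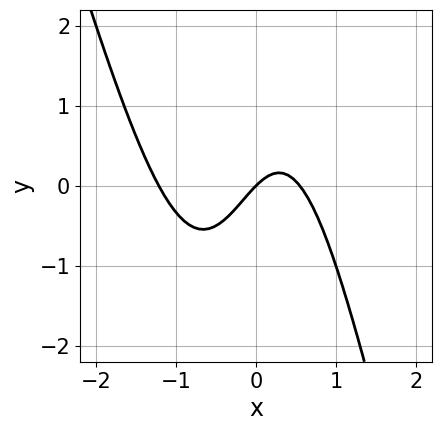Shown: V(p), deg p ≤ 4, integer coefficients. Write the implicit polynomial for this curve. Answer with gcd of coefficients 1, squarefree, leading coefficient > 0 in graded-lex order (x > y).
1. The degree is 3 — a generic line meets the curve in up to 3 points.
2. Observable constraints: one y-axis crossing is at y = 0; one x-axis crossing is at x = 0.
3. Fitting integer coefficients to these (and the overall shape) gives p.

3*x^3 + x^2*y + 2*x^2 - 2*x + 2*y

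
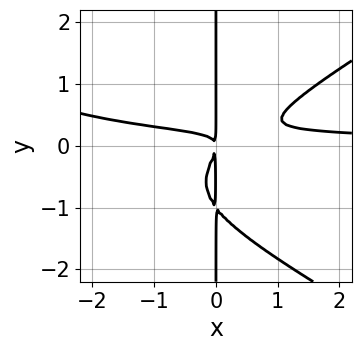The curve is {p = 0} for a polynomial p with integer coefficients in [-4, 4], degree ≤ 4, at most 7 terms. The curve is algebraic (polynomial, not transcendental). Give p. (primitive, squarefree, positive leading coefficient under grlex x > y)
x^3*y - 3*x*y^3 + 3*x^2*y - 3*x*y^2 - x^2

(a) Degree: a generic line meets the curve in up to 4 points, so deg p = 4.
(b) Checking where it meets the axes: the visible y-axis segment lies entirely on the curve.
(c) Assembling these constraints gives the stated polynomial.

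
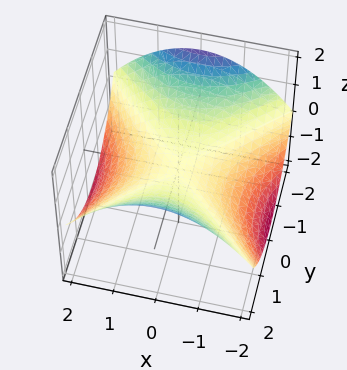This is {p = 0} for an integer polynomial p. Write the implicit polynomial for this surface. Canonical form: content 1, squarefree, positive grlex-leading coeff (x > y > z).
x^2 - y^2 + 3*z

(a) Degree: a hyperbolic paraboloid; a quadric, so deg p = 2.
(b) Symmetries: mirror symmetry x ↦ −x ⇒ only even powers of x; mirror symmetry y ↦ −y ⇒ only even powers of y.
(c) Reading off the gridlines: it crosses the x-axis at the gridline x = 0; one z-axis crossing is at z = 0.
(d) Solving for integer coefficients yields p as stated.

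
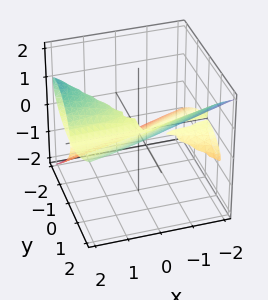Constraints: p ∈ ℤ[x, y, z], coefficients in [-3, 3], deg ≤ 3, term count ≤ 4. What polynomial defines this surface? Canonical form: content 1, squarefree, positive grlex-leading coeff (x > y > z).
2*x*y*z - y^3 + 3*z^3 + y*z

1. There are 2 components.
2. deg p = 3.
3. From the axis intercepts and sections: one y-axis crossing is at y = 0; every point of the x-axis in the box is on the surface.
4. Matching integer coefficients to the picture gives p.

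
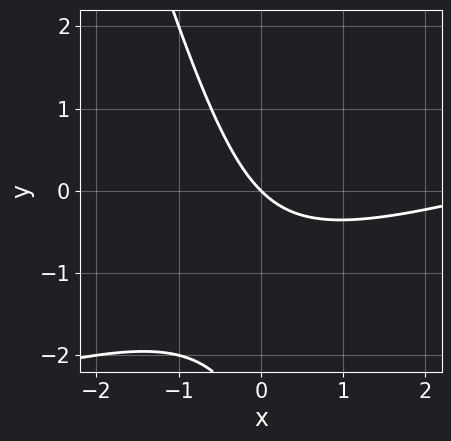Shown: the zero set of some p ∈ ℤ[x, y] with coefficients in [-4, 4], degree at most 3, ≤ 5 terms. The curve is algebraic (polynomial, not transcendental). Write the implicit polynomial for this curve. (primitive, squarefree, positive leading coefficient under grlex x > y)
1. deg p = 2.
2. From the axis intercepts and sections: it meets the y-axis at y = 0 (among the integer gridlines); it crosses the x-axis at the gridline x = 0.
3. Fitting integer coefficients to these (and the overall shape) gives p.

x^2 - 3*x*y - y^2 - 3*x - 3*y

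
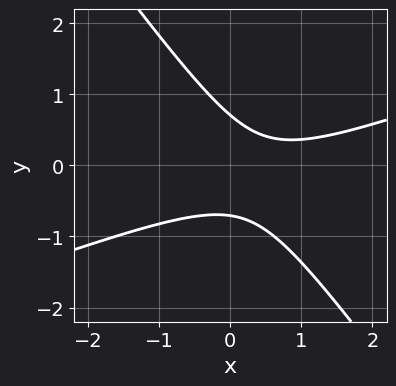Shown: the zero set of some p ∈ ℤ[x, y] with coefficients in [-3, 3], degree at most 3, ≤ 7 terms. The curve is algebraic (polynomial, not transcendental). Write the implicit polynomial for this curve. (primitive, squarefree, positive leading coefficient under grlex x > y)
First, degree: a generic line meets the curve in up to 2 points, so deg p = 2.
Then, checking where it meets the axes: the curve avoids every integer x-axis point in the box.
Finally, together with the visible shape, these determine p as stated.

x^2 - 2*x*y - 2*y^2 - x + 1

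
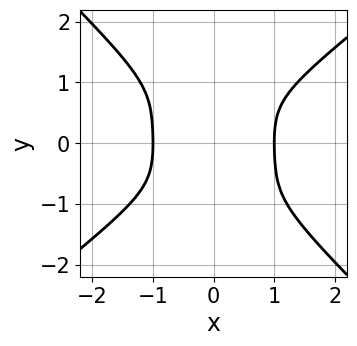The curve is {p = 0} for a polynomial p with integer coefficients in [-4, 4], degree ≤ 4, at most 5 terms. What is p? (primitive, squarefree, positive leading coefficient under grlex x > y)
2*x^4 - x^2*y^2 - x*y^3 - 2*y^4 - 2

deg p = 4.
From the visible intercepts: the curve avoids every integer y-axis point in the box; among the integer gridlines, it crosses the x-axis at x ∈ {-1, 1}.
Putting this together gives p.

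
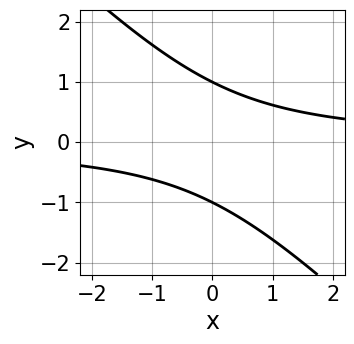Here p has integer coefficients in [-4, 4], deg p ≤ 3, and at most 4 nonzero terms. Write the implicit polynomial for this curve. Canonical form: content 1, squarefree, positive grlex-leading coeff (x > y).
First, deg p = 2. No degree-1 curve has this shape.
Next, reading off the gridlines: the y-axis gridline crossings are at y ∈ {-1, 1}; no x-intercept at any integer in the box.
Finally, fitting integer coefficients to these (and the overall shape) gives p.

x*y + y^2 - 1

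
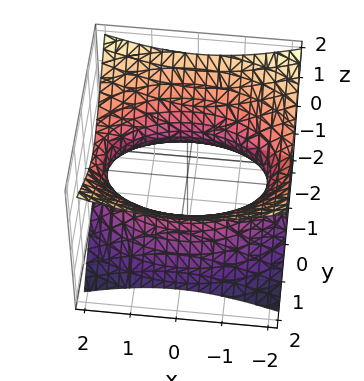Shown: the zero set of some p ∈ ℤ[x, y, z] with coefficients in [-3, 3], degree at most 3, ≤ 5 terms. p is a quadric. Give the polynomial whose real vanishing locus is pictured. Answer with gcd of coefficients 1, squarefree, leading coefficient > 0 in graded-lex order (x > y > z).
First, deg p = 2. An hourglass — one-sheet hyperboloid; a quadric.
Then, symmetries: the z ↦ −z reflection is a symmetry, so z appears only in even powers; the y ↦ −y reflection is a symmetry, so y appears only in even powers; the x ↦ −x reflection is a symmetry, so x appears only in even powers.
Next, reading off the gridlines: no z-intercept at any integer in the box.
Finally, putting this together gives p.

x^2 + 2*y^2 - 3*z^2 - 3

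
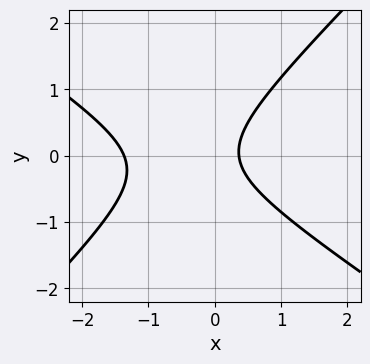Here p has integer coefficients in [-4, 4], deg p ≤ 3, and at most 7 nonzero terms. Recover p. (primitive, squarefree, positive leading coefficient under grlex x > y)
2*x^2 + x*y - 3*y^2 + 2*x - 1

Degree: the shape is more complex than any degree-1 curve, so deg p = 2.
Reading off the gridlines: no y-intercept at any integer in the box.
Together with the visible shape, these determine p as stated.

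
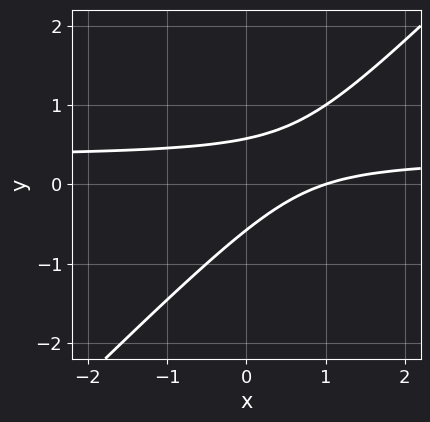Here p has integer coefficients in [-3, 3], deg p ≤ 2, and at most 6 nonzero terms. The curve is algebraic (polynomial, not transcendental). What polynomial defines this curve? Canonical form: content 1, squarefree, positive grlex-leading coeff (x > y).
First, deg p = 2. No degree-1 curve has this shape.
Next, from the visible intercepts: it meets the x-axis at x = 1 (among the integer gridlines).
Finally, the integer polynomial consistent with all of this is the stated p.

3*x*y - 3*y^2 - x + 1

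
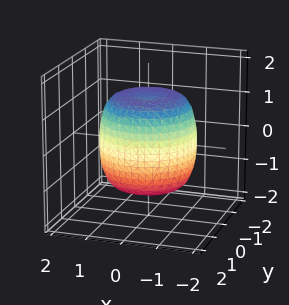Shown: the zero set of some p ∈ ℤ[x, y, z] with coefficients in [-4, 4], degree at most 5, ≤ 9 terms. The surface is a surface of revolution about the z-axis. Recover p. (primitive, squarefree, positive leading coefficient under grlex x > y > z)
First, the degree is 4 — no degree-3 surface has this shape.
Next, symmetries: every cross-section ⟂ z is a circle, so x, y appear only via x² + y².
Next, from the visible intercepts: a circular section at z = 1 has radius between 1 and 2.
Finally, putting this together gives p.

2*x^4 + 4*x^2*y^2 + 2*y^4 - 2*x^2 - 2*y^2 + 2*z^2 - 3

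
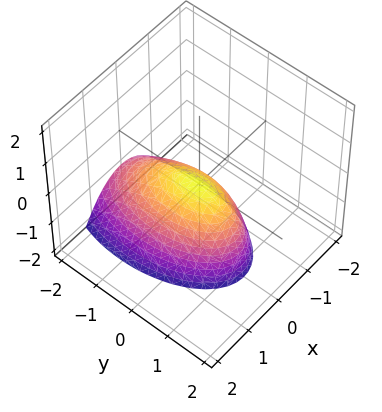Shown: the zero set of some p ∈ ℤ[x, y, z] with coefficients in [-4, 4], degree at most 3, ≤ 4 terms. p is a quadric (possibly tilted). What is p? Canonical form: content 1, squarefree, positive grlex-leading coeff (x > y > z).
1. Degree: a generic line meets the surface in up to 2 points, so deg p = 2.
2. From the axis intercepts and sections: it crosses the z-axis at the gridline z = 0; it crosses the y-axis at the gridline y = 0.
3. These observations pin down the coefficients.

3*x^2 + y^2 - y*z + 2*z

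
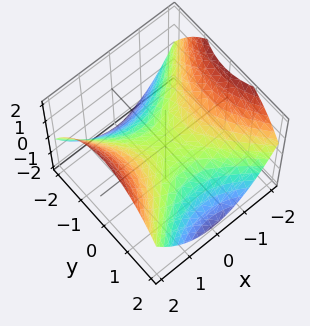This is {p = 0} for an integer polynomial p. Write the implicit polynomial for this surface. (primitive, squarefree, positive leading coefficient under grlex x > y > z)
x^2 - y^2 - 2*z

First, the degree is 2 — a hyperbolic paraboloid; a quadric.
Next, symmetries: the y ↦ −y reflection is a symmetry, so y appears only in even powers; mirror symmetry x ↦ −x ⇒ only even powers of x.
Then, checking where it meets the axes: one y-axis crossing is at y = 0; one x-axis crossing is at x = 0.
Finally, the integer polynomial consistent with all of this is the stated p.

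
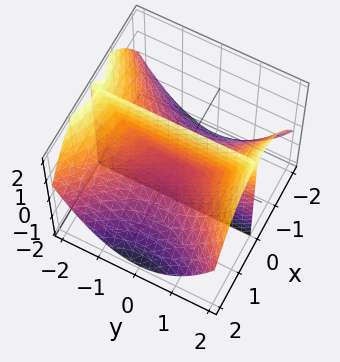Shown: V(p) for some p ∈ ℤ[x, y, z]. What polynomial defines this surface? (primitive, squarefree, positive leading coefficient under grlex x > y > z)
1. The picture has 2 separate pieces. They look like related sheets of one shape, so recover p as a whole.
2. Degree: no degree-2 surface has this shape, so deg p = 3.
3. Against the integer gridlines: it crosses the x-axis at the gridline x = 0; the visible z-axis segment lies entirely on the surface; every point of the y-axis in the box is on the surface.
4. Together with the visible shape, these determine p as stated.

x^3 - x*y^2 + 2*x*z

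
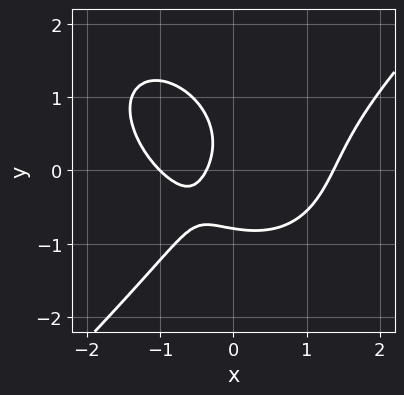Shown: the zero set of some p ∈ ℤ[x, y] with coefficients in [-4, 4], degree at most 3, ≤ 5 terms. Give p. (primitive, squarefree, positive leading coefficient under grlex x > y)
First, deg p = 3. A generic line meets the curve in up to 3 points.
Next, from the axis intercepts and sections: it meets the x-axis at x = -1 (among the integer gridlines).
Finally, solving for integer coefficients yields p as stated.

2*x^3 - 2*y^3 - 3*x*y - 3*x - 1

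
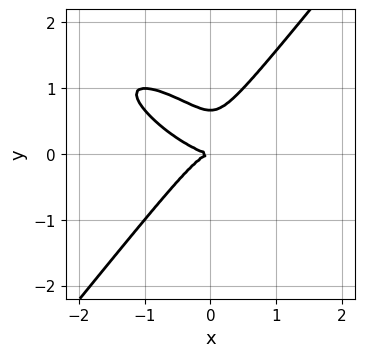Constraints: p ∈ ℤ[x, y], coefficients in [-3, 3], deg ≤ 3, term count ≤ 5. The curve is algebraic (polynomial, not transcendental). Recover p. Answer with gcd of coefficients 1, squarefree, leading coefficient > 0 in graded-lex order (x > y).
Degree: a generic line meets the curve in up to 3 points, so deg p = 3.
Reading off the gridlines: it crosses the y-axis at the gridline y = 0; it meets the x-axis at x = 0 (among the integer gridlines).
Fitting integer coefficients to these (and the overall shape) gives p.

2*x^3 + 3*x^2*y - 3*y^3 + 2*y^2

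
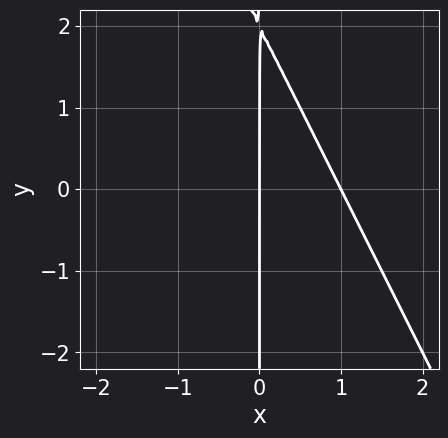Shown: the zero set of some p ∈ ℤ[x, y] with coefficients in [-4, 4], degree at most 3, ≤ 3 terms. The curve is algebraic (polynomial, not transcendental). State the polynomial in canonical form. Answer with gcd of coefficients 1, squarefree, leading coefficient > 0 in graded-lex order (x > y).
1. The degree is 2 — the shape is more complex than any degree-1 curve.
2. From the visible intercepts: the visible y-axis segment lies entirely on the curve; the x-axis gridline crossings are at x ∈ {0, 1}.
3. These observations pin down the coefficients.

2*x^2 + x*y - 2*x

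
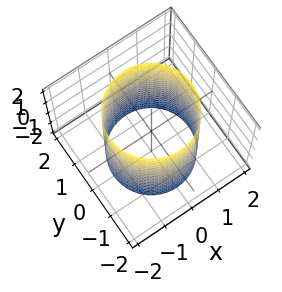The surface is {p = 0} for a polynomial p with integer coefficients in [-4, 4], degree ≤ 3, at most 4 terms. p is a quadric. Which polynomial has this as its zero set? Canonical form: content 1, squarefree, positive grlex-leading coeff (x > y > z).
x^2 + y^2 - 2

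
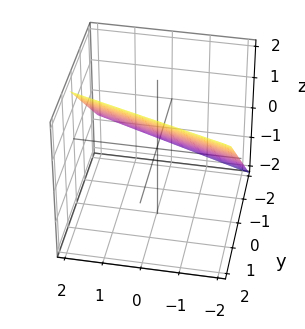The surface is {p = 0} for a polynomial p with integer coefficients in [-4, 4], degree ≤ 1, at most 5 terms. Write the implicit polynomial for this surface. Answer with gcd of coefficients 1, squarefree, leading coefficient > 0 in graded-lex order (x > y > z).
x + 3*y - 3*z + 2

(a) The degree is 1 — every cross-section is a straight line — this is a plane.
(b) Reading off the gridlines: it crosses the x-axis at the gridline x = -2.
(c) Matching integer coefficients to the picture gives p.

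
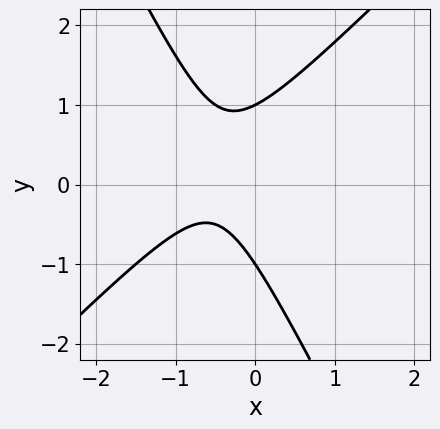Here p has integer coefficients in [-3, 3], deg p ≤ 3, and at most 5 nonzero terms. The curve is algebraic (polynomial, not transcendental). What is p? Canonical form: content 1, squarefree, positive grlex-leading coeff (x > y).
2*x^2 - x*y - y^2 + 2*x + 1

First, degree: the shape is more complex than any degree-1 curve, so deg p = 2.
Then, observable constraints: among the integer gridlines, it crosses the y-axis at y ∈ {-1, 1}; no x-intercept at any integer in the box.
Finally, these observations pin down the coefficients.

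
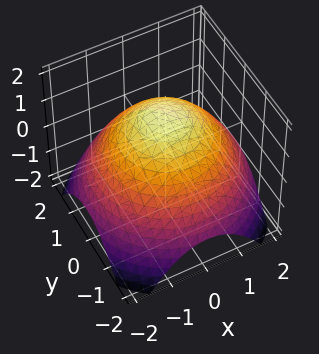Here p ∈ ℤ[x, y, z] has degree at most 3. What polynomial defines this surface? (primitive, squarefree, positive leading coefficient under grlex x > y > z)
1. deg p = 2. The shape is more complex than any degree-1 surface.
2. Symmetry: the surface is invariant under rotation about z: p = q(x² + y², z).
3. Checking where it meets the axes: a circular section at z = 1 has radius exactly 1.
4. Assembling these constraints gives the stated polynomial.

x^2 + y^2 + 2*z - 3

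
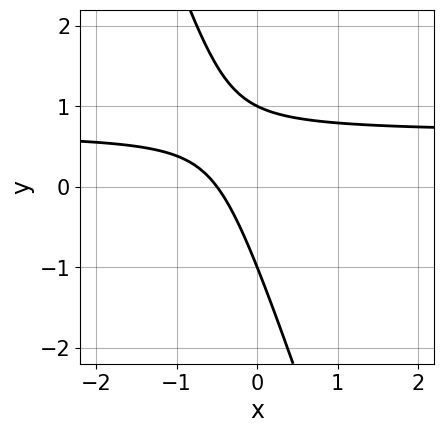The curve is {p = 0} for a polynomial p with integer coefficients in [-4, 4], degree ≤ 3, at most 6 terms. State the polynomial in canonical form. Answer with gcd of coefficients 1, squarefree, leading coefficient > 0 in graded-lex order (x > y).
deg p = 2. A generic line meets the curve in up to 2 points.
From the visible intercepts: the y-axis gridline crossings are at y ∈ {-1, 1}.
The integer polynomial consistent with all of this is the stated p.

3*x*y + y^2 - 2*x - 1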